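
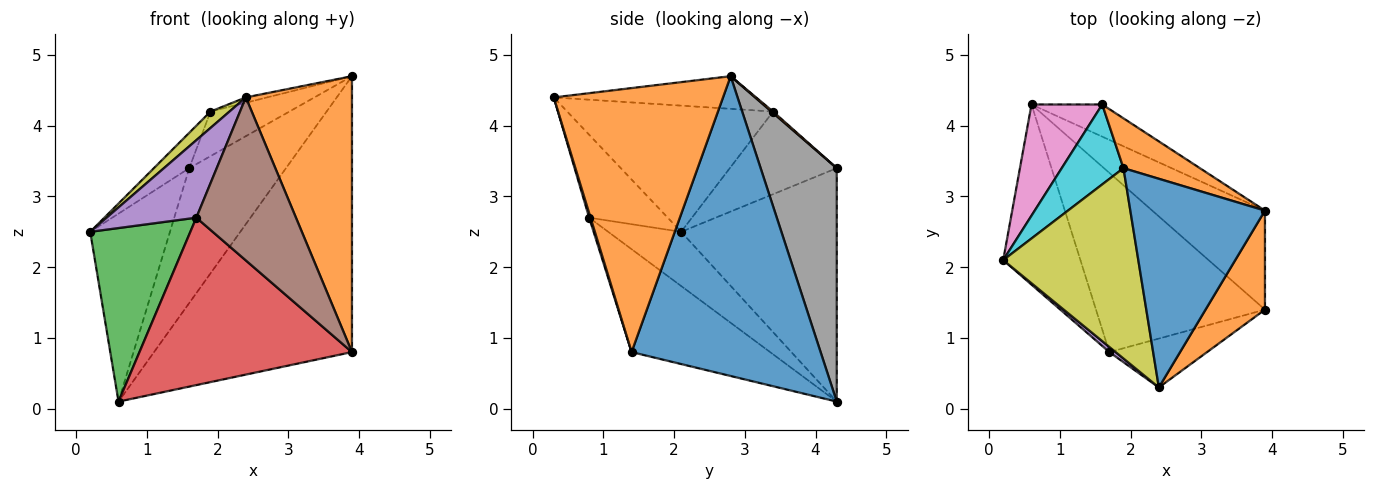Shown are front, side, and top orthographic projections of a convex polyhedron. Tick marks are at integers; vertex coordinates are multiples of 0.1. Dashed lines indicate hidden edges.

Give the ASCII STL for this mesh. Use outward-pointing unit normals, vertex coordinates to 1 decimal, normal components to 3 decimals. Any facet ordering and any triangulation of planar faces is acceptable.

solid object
 facet normal 0.668 0.700 -0.251
  outer loop
   vertex 3.9 2.8 4.7
   vertex 3.9 1.4 0.8
   vertex 0.6 4.3 0.1
  endloop
 endfacet
 facet normal 0.832 -0.522 0.187
  outer loop
   vertex 2.4 0.3 4.4
   vertex 3.9 1.4 0.8
   vertex 3.9 2.8 4.7
  endloop
 endfacet
 facet normal -0.451 -0.619 -0.643
  outer loop
   vertex 1.7 0.8 2.7
   vertex 0.2 2.1 2.5
   vertex 0.6 4.3 0.1
  endloop
 endfacet
 facet normal -0.406 -0.624 -0.668
  outer loop
   vertex 1.7 0.8 2.7
   vertex 0.6 4.3 0.1
   vertex 3.9 1.4 0.8
  endloop
 endfacet
 facet normal -0.658 -0.751 0.050
  outer loop
   vertex 1.7 0.8 2.7
   vertex 2.4 0.3 4.4
   vertex 0.2 2.1 2.5
  endloop
 endfacet
 facet normal 0.013 -0.958 -0.287
  outer loop
   vertex 1.7 0.8 2.7
   vertex 3.9 1.4 0.8
   vertex 2.4 0.3 4.4
  endloop
 endfacet
 facet normal -0.859 0.440 0.260
  outer loop
   vertex 1.6 4.3 3.4
   vertex 0.6 4.3 0.1
   vertex 0.2 2.1 2.5
  endloop
 endfacet
 facet normal 0.608 0.772 -0.184
  outer loop
   vertex 1.6 4.3 3.4
   vertex 3.9 2.8 4.7
   vertex 0.6 4.3 0.1
  endloop
 endfacet
 facet normal -0.681 -0.063 0.729
  outer loop
   vertex 1.9 3.4 4.2
   vertex 0.2 2.1 2.5
   vertex 2.4 0.3 4.4
  endloop
 endfacet
 facet normal -0.774 0.256 0.579
  outer loop
   vertex 1.9 3.4 4.2
   vertex 1.6 4.3 3.4
   vertex 0.2 2.1 2.5
  endloop
 endfacet
 facet normal -0.235 0.025 0.972
  outer loop
   vertex 1.9 3.4 4.2
   vertex 2.4 0.3 4.4
   vertex 3.9 2.8 4.7
  endloop
 endfacet
 facet normal 0.014 0.667 0.745
  outer loop
   vertex 1.9 3.4 4.2
   vertex 3.9 2.8 4.7
   vertex 1.6 4.3 3.4
  endloop
 endfacet
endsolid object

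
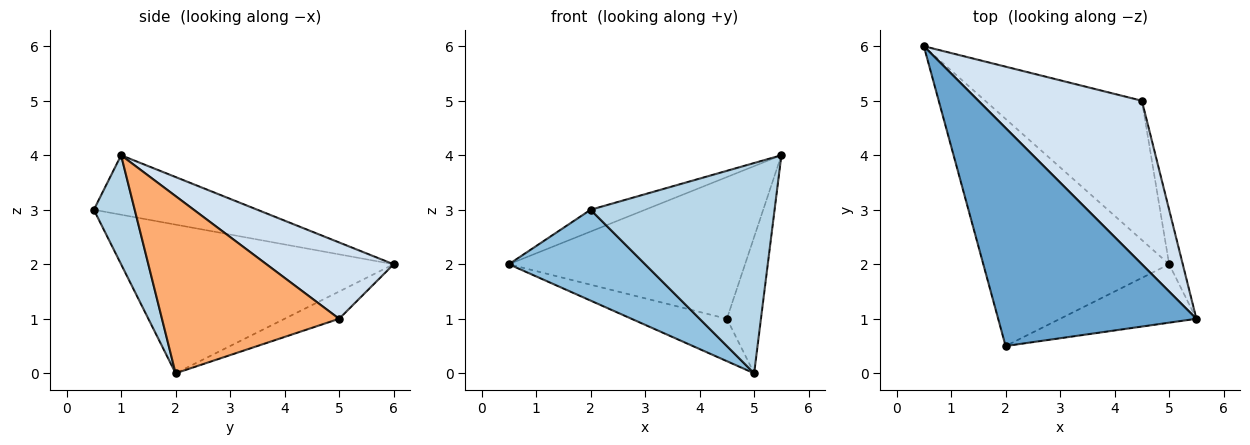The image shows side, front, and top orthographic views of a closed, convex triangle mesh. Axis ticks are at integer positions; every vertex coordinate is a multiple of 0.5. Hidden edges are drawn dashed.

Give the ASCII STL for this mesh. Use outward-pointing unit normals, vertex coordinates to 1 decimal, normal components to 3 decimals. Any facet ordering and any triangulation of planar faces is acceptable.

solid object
 facet normal -0.286 0.095 0.953
  outer loop
   vertex 2.0 0.5 3.0
   vertex 5.5 1.0 4.0
   vertex 0.5 6.0 2.0
  endloop
 endfacet
 facet normal -0.596 -0.298 -0.745
  outer loop
   vertex 5.0 2.0 0.0
   vertex 2.0 0.5 3.0
   vertex 0.5 6.0 2.0
  endloop
 endfacet
 facet normal 0.209 -0.942 -0.262
  outer loop
   vertex 5.0 2.0 0.0
   vertex 5.5 1.0 4.0
   vertex 2.0 0.5 3.0
  endloop
 endfacet
 facet normal 0.333 0.618 0.713
  outer loop
   vertex 4.5 5.0 1.0
   vertex 0.5 6.0 2.0
   vertex 5.5 1.0 4.0
  endloop
 endfacet
 facet normal -0.164 0.287 -0.944
  outer loop
   vertex 4.5 5.0 1.0
   vertex 5.0 2.0 0.0
   vertex 0.5 6.0 2.0
  endloop
 endfacet
 facet normal 0.979 0.188 -0.075
  outer loop
   vertex 4.5 5.0 1.0
   vertex 5.5 1.0 4.0
   vertex 5.0 2.0 0.0
  endloop
 endfacet
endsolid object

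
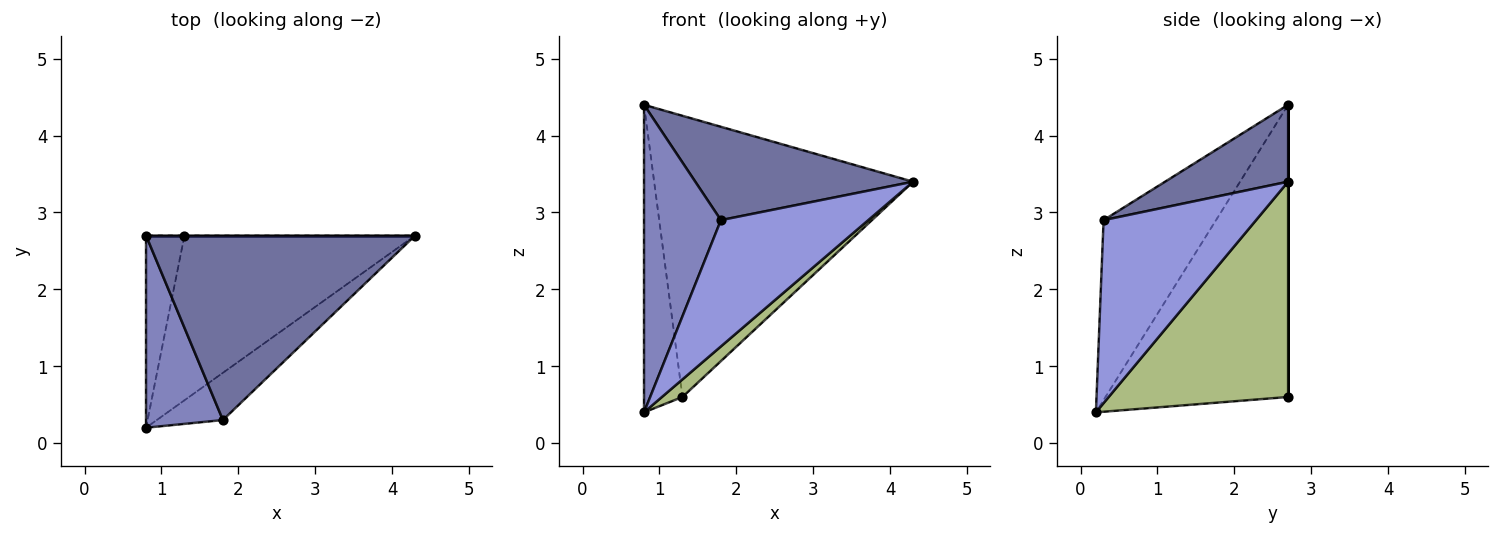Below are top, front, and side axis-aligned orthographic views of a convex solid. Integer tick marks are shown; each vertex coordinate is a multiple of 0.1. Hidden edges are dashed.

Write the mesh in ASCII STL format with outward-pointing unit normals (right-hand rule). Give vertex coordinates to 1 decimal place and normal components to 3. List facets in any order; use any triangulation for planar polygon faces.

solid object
 facet normal 0.247 -0.437 0.865
  outer loop
   vertex 1.8 0.3 2.9
   vertex 4.3 2.7 3.4
   vertex 0.8 2.7 4.4
  endloop
 endfacet
 facet normal -0.778 -0.532 0.333
  outer loop
   vertex 1.8 0.3 2.9
   vertex 0.8 2.7 4.4
   vertex 0.8 0.2 0.4
  endloop
 endfacet
 facet normal 0.696 -0.673 -0.251
  outer loop
   vertex 1.8 0.3 2.9
   vertex 0.8 0.2 0.4
   vertex 4.3 2.7 3.4
  endloop
 endfacet
 facet normal 0.000 1.000 0.000
  outer loop
   vertex 1.3 2.7 0.6
   vertex 0.8 2.7 4.4
   vertex 4.3 2.7 3.4
  endloop
 endfacet
 facet normal -0.971 0.204 -0.128
  outer loop
   vertex 1.3 2.7 0.6
   vertex 0.8 0.2 0.4
   vertex 0.8 2.7 4.4
  endloop
 endfacet
 facet normal 0.680 -0.078 -0.729
  outer loop
   vertex 1.3 2.7 0.6
   vertex 4.3 2.7 3.4
   vertex 0.8 0.2 0.4
  endloop
 endfacet
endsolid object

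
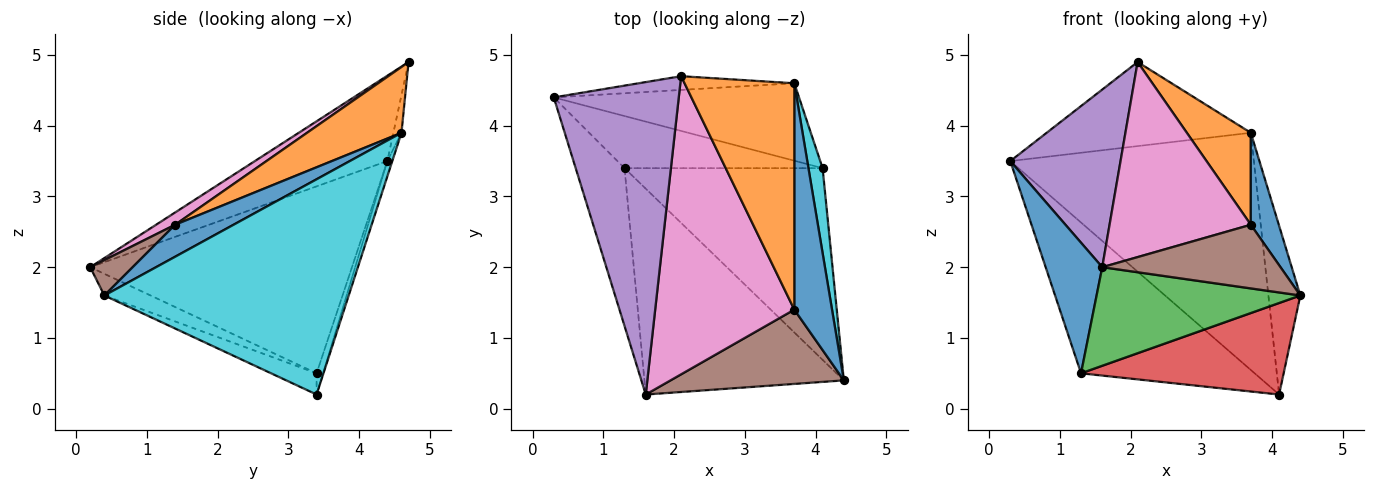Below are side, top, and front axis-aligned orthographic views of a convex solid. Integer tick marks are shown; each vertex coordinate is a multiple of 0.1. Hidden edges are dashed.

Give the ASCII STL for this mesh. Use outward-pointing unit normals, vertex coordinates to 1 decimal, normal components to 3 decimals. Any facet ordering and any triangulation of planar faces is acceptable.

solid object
 facet normal -0.947 -0.205 -0.247
  outer loop
   vertex 1.3 3.4 0.5
   vertex 1.6 0.2 2.0
   vertex 0.3 4.4 3.5
  endloop
 endfacet
 facet normal -0.035 0.945 -0.327
  outer loop
   vertex 1.3 3.4 0.5
   vertex 0.3 4.4 3.5
   vertex 4.1 3.4 0.2
  endloop
 endfacet
 facet normal -0.098 -0.430 -0.898
  outer loop
   vertex 1.3 3.4 0.5
   vertex 4.4 0.4 1.6
   vertex 1.6 0.2 2.0
  endloop
 endfacet
 facet normal -0.096 -0.429 -0.898
  outer loop
   vertex 1.3 3.4 0.5
   vertex 4.1 3.4 0.2
   vertex 4.4 0.4 1.6
  endloop
 endfacet
 facet normal -0.511 -0.425 0.747
  outer loop
   vertex 2.1 4.7 4.9
   vertex 0.3 4.4 3.5
   vertex 1.6 0.2 2.0
  endloop
 endfacet
 facet normal 0.153 -0.643 0.750
  outer loop
   vertex 3.7 1.4 2.6
   vertex 1.6 0.2 2.0
   vertex 4.4 0.4 1.6
  endloop
 endfacet
 facet normal 0.074 -0.546 0.835
  outer loop
   vertex 3.7 1.4 2.6
   vertex 2.1 4.7 4.9
   vertex 1.6 0.2 2.0
  endloop
 endfacet
 facet normal -0.019 0.950 -0.310
  outer loop
   vertex 3.7 4.6 3.9
   vertex 4.1 3.4 0.2
   vertex 0.3 4.4 3.5
  endloop
 endfacet
 facet normal -0.039 0.986 -0.161
  outer loop
   vertex 3.7 4.6 3.9
   vertex 0.3 4.4 3.5
   vertex 2.1 4.7 4.9
  endloop
 endfacet
 facet normal 0.989 0.129 0.065
  outer loop
   vertex 3.7 4.6 3.9
   vertex 4.4 0.4 1.6
   vertex 4.1 3.4 0.2
  endloop
 endfacet
 facet normal 0.618 -0.296 0.728
  outer loop
   vertex 3.7 4.6 3.9
   vertex 3.7 1.4 2.6
   vertex 4.4 0.4 1.6
  endloop
 endfacet
 facet normal 0.486 -0.329 0.810
  outer loop
   vertex 3.7 4.6 3.9
   vertex 2.1 4.7 4.9
   vertex 3.7 1.4 2.6
  endloop
 endfacet
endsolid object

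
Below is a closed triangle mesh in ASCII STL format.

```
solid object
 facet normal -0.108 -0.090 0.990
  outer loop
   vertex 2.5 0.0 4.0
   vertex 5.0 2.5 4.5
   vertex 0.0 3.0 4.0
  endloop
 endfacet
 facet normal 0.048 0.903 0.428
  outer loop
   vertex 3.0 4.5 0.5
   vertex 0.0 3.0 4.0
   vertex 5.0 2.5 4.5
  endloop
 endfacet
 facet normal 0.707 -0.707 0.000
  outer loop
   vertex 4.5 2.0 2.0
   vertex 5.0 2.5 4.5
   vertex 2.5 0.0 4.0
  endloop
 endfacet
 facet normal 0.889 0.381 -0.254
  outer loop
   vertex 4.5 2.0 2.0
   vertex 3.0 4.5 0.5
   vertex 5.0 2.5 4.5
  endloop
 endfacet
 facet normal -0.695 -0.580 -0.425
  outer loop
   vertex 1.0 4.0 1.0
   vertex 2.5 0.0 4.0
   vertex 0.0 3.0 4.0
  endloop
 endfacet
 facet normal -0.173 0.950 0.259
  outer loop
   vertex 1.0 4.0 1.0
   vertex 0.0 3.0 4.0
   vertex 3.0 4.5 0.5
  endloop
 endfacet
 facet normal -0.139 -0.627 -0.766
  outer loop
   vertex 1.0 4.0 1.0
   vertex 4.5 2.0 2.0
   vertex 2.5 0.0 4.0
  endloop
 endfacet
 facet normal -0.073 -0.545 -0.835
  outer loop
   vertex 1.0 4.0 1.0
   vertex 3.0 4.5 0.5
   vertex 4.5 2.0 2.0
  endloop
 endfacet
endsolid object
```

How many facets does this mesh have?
8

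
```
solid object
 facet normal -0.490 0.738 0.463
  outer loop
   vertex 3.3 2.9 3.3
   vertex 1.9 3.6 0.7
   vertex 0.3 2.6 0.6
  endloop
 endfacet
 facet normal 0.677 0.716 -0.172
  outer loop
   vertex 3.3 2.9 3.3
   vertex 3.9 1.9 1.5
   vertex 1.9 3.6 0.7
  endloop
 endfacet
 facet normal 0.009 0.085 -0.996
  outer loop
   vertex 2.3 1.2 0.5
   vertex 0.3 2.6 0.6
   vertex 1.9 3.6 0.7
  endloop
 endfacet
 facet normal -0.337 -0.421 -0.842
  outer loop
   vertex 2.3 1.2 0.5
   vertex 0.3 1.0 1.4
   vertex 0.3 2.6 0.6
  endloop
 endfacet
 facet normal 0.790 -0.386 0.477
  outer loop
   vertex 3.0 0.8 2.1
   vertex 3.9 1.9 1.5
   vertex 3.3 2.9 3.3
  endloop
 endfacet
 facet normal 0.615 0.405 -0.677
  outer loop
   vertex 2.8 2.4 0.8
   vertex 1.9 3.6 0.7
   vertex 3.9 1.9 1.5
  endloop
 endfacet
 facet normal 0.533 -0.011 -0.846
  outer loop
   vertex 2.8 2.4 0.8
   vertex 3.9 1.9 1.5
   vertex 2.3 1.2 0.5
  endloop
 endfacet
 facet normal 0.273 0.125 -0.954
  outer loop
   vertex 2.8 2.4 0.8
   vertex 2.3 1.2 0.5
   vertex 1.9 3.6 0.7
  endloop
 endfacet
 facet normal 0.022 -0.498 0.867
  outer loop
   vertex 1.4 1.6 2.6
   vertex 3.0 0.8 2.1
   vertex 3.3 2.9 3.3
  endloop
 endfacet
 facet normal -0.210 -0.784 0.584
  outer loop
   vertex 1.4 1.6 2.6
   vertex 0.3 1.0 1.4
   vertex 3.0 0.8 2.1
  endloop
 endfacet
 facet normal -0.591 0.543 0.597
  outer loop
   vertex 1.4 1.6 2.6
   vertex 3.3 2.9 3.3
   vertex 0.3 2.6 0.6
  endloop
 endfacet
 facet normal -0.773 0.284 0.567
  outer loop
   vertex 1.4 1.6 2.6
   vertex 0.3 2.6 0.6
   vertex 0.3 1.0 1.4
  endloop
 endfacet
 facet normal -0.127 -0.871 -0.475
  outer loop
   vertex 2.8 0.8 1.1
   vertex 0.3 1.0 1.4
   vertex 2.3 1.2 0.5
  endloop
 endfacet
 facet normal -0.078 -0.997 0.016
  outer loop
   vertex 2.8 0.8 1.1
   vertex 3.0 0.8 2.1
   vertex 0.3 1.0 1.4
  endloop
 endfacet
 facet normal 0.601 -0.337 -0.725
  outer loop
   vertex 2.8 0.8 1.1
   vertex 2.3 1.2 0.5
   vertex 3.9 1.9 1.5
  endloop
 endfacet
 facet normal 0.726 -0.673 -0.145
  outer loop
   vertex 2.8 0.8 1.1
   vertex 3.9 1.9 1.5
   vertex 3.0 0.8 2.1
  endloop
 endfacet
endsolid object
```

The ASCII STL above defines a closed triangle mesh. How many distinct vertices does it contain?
10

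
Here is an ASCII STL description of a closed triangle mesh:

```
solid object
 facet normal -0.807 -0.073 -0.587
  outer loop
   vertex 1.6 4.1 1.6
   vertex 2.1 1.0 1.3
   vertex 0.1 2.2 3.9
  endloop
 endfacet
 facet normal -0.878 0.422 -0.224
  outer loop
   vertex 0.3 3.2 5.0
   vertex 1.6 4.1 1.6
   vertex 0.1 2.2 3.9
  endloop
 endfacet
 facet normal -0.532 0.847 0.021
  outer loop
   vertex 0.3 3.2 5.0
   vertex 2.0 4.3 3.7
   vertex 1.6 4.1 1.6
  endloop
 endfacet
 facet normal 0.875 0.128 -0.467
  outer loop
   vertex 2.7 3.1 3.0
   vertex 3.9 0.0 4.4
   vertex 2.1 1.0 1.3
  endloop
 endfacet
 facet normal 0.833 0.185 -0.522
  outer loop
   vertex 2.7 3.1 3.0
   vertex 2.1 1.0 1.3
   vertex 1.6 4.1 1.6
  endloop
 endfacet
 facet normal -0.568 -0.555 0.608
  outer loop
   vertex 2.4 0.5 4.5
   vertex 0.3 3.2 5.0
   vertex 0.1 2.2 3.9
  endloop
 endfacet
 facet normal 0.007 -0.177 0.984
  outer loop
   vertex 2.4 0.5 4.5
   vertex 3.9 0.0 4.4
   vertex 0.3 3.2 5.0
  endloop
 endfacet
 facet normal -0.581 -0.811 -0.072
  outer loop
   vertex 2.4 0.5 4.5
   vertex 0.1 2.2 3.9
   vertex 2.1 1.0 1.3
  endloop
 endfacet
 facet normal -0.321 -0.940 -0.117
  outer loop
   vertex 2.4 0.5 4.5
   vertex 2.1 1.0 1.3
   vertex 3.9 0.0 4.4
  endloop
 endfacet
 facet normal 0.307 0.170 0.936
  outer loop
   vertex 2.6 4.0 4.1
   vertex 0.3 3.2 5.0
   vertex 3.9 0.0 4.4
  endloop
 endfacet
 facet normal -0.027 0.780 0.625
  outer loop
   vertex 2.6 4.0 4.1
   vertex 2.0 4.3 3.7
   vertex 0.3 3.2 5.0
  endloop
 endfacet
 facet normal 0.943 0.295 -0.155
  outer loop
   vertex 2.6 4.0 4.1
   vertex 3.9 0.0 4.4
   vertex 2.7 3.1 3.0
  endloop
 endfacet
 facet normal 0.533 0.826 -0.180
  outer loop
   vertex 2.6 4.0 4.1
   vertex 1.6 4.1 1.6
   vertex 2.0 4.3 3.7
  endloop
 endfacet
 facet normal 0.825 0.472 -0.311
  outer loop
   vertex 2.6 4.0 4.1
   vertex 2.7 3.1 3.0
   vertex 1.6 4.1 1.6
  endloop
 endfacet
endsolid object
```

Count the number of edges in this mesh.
21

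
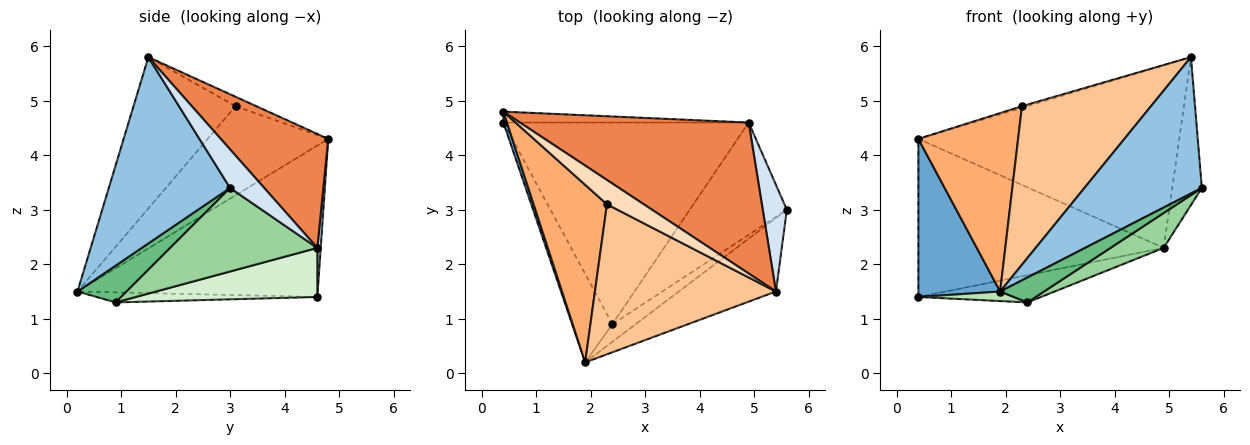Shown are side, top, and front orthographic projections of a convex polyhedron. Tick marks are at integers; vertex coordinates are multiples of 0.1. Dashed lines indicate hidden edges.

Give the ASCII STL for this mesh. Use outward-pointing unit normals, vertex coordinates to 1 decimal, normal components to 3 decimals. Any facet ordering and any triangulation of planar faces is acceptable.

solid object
 facet normal -0.946 -0.322 0.022
  outer loop
   vertex 0.4 4.8 4.3
   vertex 0.4 4.6 1.4
   vertex 1.9 0.2 1.5
  endloop
 endfacet
 facet normal 0.673 -0.651 -0.351
  outer loop
   vertex 5.4 1.5 5.8
   vertex 1.9 0.2 1.5
   vertex 5.6 3.0 3.4
  endloop
 endfacet
 facet normal 0.014 0.998 -0.069
  outer loop
   vertex 4.9 4.6 2.3
   vertex 0.4 4.6 1.4
   vertex 0.4 4.8 4.3
  endloop
 endfacet
 facet normal 0.683 0.593 0.427
  outer loop
   vertex 4.9 4.6 2.3
   vertex 5.4 1.5 5.8
   vertex 5.6 3.0 3.4
  endloop
 endfacet
 facet normal 0.303 0.735 0.607
  outer loop
   vertex 4.9 4.6 2.3
   vertex 0.4 4.8 4.3
   vertex 5.4 1.5 5.8
  endloop
 endfacet
 facet normal -0.651 -0.538 0.536
  outer loop
   vertex 2.3 3.1 4.9
   vertex 0.4 4.8 4.3
   vertex 1.9 0.2 1.5
  endloop
 endfacet
 facet normal -0.498 -0.630 0.596
  outer loop
   vertex 2.3 3.1 4.9
   vertex 1.9 0.2 1.5
   vertex 5.4 1.5 5.8
  endloop
 endfacet
 facet normal -0.247 0.065 0.967
  outer loop
   vertex 2.3 3.1 4.9
   vertex 5.4 1.5 5.8
   vertex 0.4 4.8 4.3
  endloop
 endfacet
 facet normal 0.675 -0.603 -0.425
  outer loop
   vertex 2.4 0.9 1.3
   vertex 5.6 3.0 3.4
   vertex 1.9 0.2 1.5
  endloop
 endfacet
 facet normal 0.635 -0.230 -0.738
  outer loop
   vertex 2.4 0.9 1.3
   vertex 4.9 4.6 2.3
   vertex 5.6 3.0 3.4
  endloop
 endfacet
 facet normal -0.241 -0.104 -0.965
  outer loop
   vertex 2.4 0.9 1.3
   vertex 1.9 0.2 1.5
   vertex 0.4 4.6 1.4
  endloop
 endfacet
 facet normal 0.194 0.131 -0.972
  outer loop
   vertex 2.4 0.9 1.3
   vertex 0.4 4.6 1.4
   vertex 4.9 4.6 2.3
  endloop
 endfacet
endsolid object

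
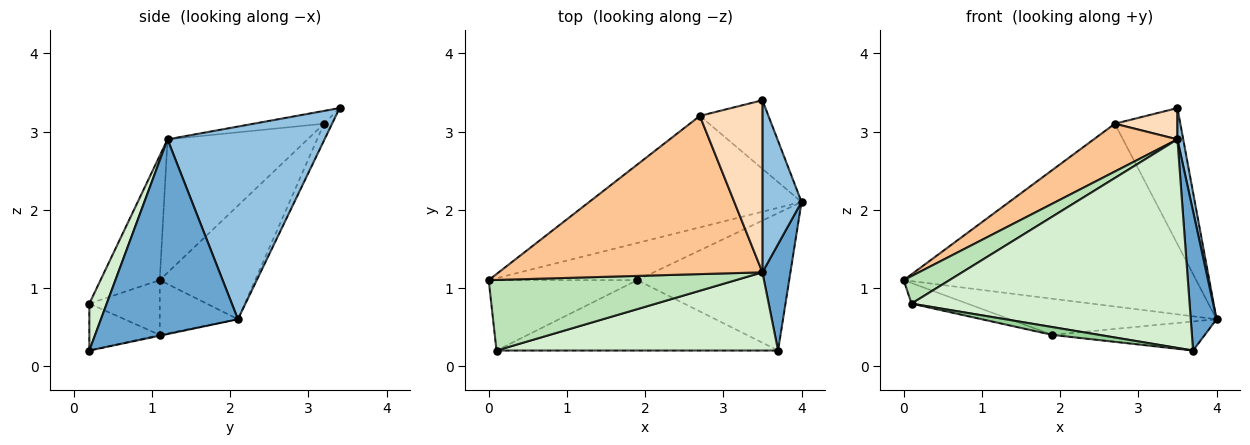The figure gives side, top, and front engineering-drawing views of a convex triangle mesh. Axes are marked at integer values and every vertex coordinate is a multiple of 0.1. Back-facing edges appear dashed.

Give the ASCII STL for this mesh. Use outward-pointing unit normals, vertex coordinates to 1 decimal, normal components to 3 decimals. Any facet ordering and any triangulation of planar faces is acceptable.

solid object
 facet normal 0.973 -0.183 0.140
  outer loop
   vertex 3.5 1.2 2.9
   vertex 3.7 0.2 0.2
   vertex 4.0 2.1 0.6
  endloop
 endfacet
 facet normal 0.979 -0.036 0.199
  outer loop
   vertex 3.5 1.2 2.9
   vertex 4.0 2.1 0.6
   vertex 3.5 3.4 3.3
  endloop
 endfacet
 facet normal -0.255 0.675 -0.693
  outer loop
   vertex 1.9 1.1 0.4
   vertex 0.0 1.1 1.1
   vertex 4.0 2.1 0.6
  endloop
 endfacet
 facet normal -0.005 0.207 -0.978
  outer loop
   vertex 1.9 1.1 0.4
   vertex 4.0 2.1 0.6
   vertex 3.7 0.2 0.2
  endloop
 endfacet
 facet normal -0.268 0.823 -0.501
  outer loop
   vertex 2.7 3.2 3.1
   vertex 4.0 2.1 0.6
   vertex 0.0 1.1 1.1
  endloop
 endfacet
 facet normal -0.110 0.887 -0.448
  outer loop
   vertex 2.7 3.2 3.1
   vertex 3.5 3.4 3.3
   vertex 4.0 2.1 0.6
  endloop
 endfacet
 facet normal -0.436 -0.260 0.862
  outer loop
   vertex 2.7 3.2 3.1
   vertex 0.0 1.1 1.1
   vertex 3.5 1.2 2.9
  endloop
 endfacet
 facet normal -0.197 -0.175 0.965
  outer loop
   vertex 2.7 3.2 3.1
   vertex 3.5 1.2 2.9
   vertex 3.5 3.4 3.3
  endloop
 endfacet
 facet normal -0.333 0.265 -0.905
  outer loop
   vertex 0.1 0.2 0.8
   vertex 0.0 1.1 1.1
   vertex 1.9 1.1 0.4
  endloop
 endfacet
 facet normal -0.163 -0.109 -0.981
  outer loop
   vertex 0.1 0.2 0.8
   vertex 1.9 1.1 0.4
   vertex 3.7 0.2 0.2
  endloop
 endfacet
 facet normal -0.425 -0.328 0.844
  outer loop
   vertex 0.1 0.2 0.8
   vertex 3.5 1.2 2.9
   vertex 0.0 1.1 1.1
  endloop
 endfacet
 facet normal 0.058 -0.935 0.351
  outer loop
   vertex 0.1 0.2 0.8
   vertex 3.7 0.2 0.2
   vertex 3.5 1.2 2.9
  endloop
 endfacet
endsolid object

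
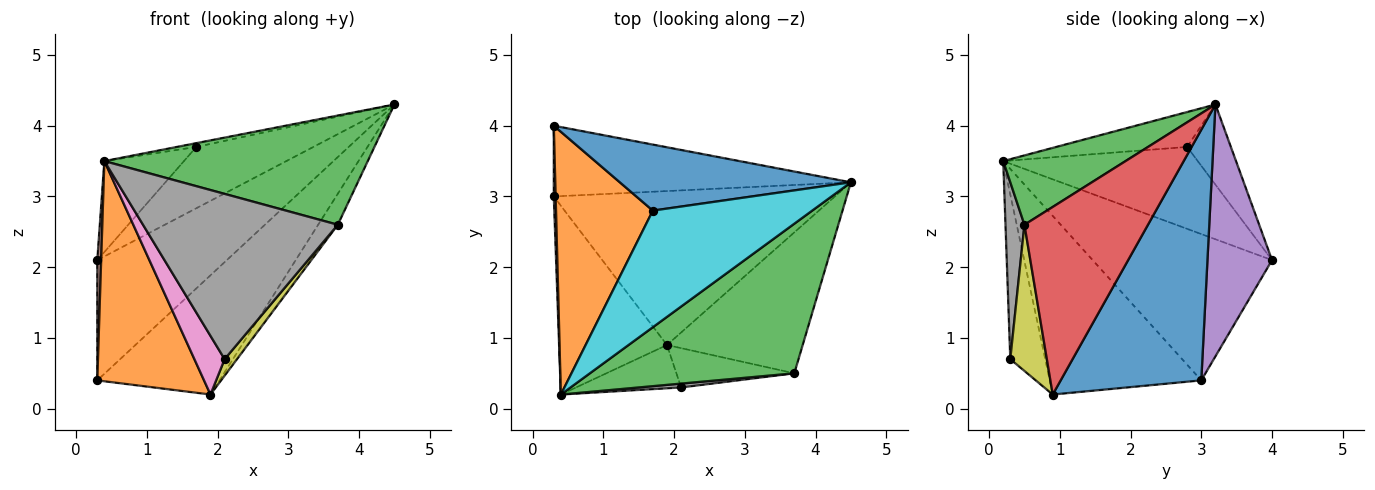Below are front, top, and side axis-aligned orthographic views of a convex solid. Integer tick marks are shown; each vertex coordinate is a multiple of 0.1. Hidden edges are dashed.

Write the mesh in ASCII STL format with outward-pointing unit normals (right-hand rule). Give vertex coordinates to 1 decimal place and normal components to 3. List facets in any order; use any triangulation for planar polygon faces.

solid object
 facet normal 0.576 0.501 -0.646
  outer loop
   vertex 1.9 0.9 0.2
   vertex 0.3 3.0 0.4
   vertex 4.5 3.2 4.3
  endloop
 endfacet
 facet normal -0.733 -0.516 -0.443
  outer loop
   vertex 1.9 0.9 0.2
   vertex 0.4 0.2 3.5
   vertex 0.3 3.0 0.4
  endloop
 endfacet
 facet normal 0.264 -0.569 0.779
  outer loop
   vertex 3.7 0.5 2.6
   vertex 4.5 3.2 4.3
   vertex 0.4 0.2 3.5
  endloop
 endfacet
 facet normal 0.804 0.128 -0.581
  outer loop
   vertex 3.7 0.5 2.6
   vertex 1.9 0.9 0.2
   vertex 4.5 3.2 4.3
  endloop
 endfacet
 facet normal 0.395 0.792 -0.466
  outer loop
   vertex 0.3 4.0 2.1
   vertex 4.5 3.2 4.3
   vertex 0.3 3.0 0.4
  endloop
 endfacet
 facet normal -1.000 -0.022 0.013
  outer loop
   vertex 0.3 4.0 2.1
   vertex 0.3 3.0 0.4
   vertex 0.4 0.2 3.5
  endloop
 endfacet
 facet normal -0.681 -0.589 -0.435
  outer loop
   vertex 2.1 0.3 0.7
   vertex 0.4 0.2 3.5
   vertex 1.9 0.9 0.2
  endloop
 endfacet
 facet normal 0.097 -0.995 0.023
  outer loop
   vertex 2.1 0.3 0.7
   vertex 3.7 0.5 2.6
   vertex 0.4 0.2 3.5
  endloop
 endfacet
 facet normal 0.753 -0.255 -0.607
  outer loop
   vertex 2.1 0.3 0.7
   vertex 1.9 0.9 0.2
   vertex 3.7 0.5 2.6
  endloop
 endfacet
 facet normal -0.214 0.032 0.976
  outer loop
   vertex 1.7 2.8 3.7
   vertex 0.4 0.2 3.5
   vertex 4.5 3.2 4.3
  endloop
 endfacet
 facet normal -0.246 0.659 0.710
  outer loop
   vertex 1.7 2.8 3.7
   vertex 4.5 3.2 4.3
   vertex 0.3 4.0 2.1
  endloop
 endfacet
 facet normal -0.625 0.255 0.738
  outer loop
   vertex 1.7 2.8 3.7
   vertex 0.3 4.0 2.1
   vertex 0.4 0.2 3.5
  endloop
 endfacet
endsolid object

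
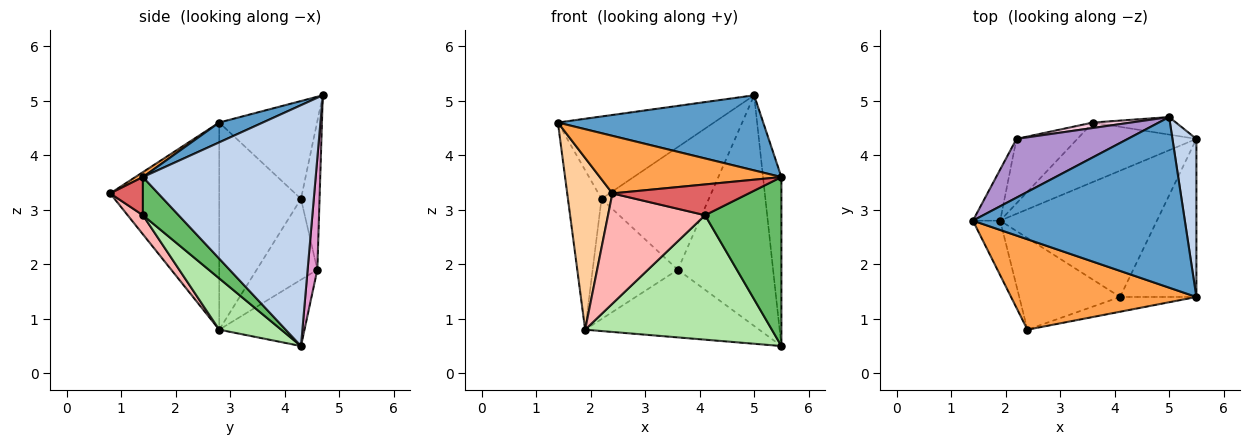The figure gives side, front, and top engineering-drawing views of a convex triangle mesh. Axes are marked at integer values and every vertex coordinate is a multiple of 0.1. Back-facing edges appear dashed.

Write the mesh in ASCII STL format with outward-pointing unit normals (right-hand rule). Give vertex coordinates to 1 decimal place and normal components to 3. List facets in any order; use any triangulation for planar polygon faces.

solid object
 facet normal 0.085 -0.402 0.912
  outer loop
   vertex 5.0 4.7 5.1
   vertex 1.4 2.8 4.6
   vertex 5.5 1.4 3.6
  endloop
 endfacet
 facet normal 0.990 0.105 0.098
  outer loop
   vertex 5.5 4.3 0.5
   vertex 5.0 4.7 5.1
   vertex 5.5 1.4 3.6
  endloop
 endfacet
 facet normal 0.022 -0.537 0.843
  outer loop
   vertex 2.4 0.8 3.3
   vertex 5.5 1.4 3.6
   vertex 1.4 2.8 4.6
  endloop
 endfacet
 facet normal -0.917 -0.380 -0.121
  outer loop
   vertex 2.4 0.8 3.3
   vertex 1.4 2.8 4.6
   vertex 1.9 2.8 0.8
  endloop
 endfacet
 facet normal 0.323 -0.691 -0.646
  outer loop
   vertex 4.1 1.4 2.9
   vertex 5.5 4.3 0.5
   vertex 5.5 1.4 3.6
  endloop
 endfacet
 facet normal 0.227 -0.684 -0.694
  outer loop
   vertex 4.1 1.4 2.9
   vertex 1.9 2.8 0.8
   vertex 5.5 4.3 0.5
  endloop
 endfacet
 facet normal 0.211 -0.881 -0.423
  outer loop
   vertex 4.1 1.4 2.9
   vertex 5.5 1.4 3.6
   vertex 2.4 0.8 3.3
  endloop
 endfacet
 facet normal 0.120 -0.763 -0.635
  outer loop
   vertex 4.1 1.4 2.9
   vertex 2.4 0.8 3.3
   vertex 1.9 2.8 0.8
  endloop
 endfacet
 facet normal -0.455 0.725 0.517
  outer loop
   vertex 2.2 4.3 3.2
   vertex 1.4 2.8 4.6
   vertex 5.0 4.7 5.1
  endloop
 endfacet
 facet normal -0.918 0.377 -0.121
  outer loop
   vertex 2.2 4.3 3.2
   vertex 1.9 2.8 0.8
   vertex 1.4 2.8 4.6
  endloop
 endfacet
 facet normal -0.345 0.705 -0.620
  outer loop
   vertex 3.6 4.6 1.9
   vertex 5.5 4.3 0.5
   vertex 1.9 2.8 0.8
  endloop
 endfacet
 facet normal -0.532 0.747 -0.400
  outer loop
   vertex 3.6 4.6 1.9
   vertex 1.9 2.8 0.8
   vertex 2.2 4.3 3.2
  endloop
 endfacet
 facet normal 0.101 0.992 -0.075
  outer loop
   vertex 3.6 4.6 1.9
   vertex 5.0 4.7 5.1
   vertex 5.5 4.3 0.5
  endloop
 endfacet
 facet normal -0.170 0.984 0.044
  outer loop
   vertex 3.6 4.6 1.9
   vertex 2.2 4.3 3.2
   vertex 5.0 4.7 5.1
  endloop
 endfacet
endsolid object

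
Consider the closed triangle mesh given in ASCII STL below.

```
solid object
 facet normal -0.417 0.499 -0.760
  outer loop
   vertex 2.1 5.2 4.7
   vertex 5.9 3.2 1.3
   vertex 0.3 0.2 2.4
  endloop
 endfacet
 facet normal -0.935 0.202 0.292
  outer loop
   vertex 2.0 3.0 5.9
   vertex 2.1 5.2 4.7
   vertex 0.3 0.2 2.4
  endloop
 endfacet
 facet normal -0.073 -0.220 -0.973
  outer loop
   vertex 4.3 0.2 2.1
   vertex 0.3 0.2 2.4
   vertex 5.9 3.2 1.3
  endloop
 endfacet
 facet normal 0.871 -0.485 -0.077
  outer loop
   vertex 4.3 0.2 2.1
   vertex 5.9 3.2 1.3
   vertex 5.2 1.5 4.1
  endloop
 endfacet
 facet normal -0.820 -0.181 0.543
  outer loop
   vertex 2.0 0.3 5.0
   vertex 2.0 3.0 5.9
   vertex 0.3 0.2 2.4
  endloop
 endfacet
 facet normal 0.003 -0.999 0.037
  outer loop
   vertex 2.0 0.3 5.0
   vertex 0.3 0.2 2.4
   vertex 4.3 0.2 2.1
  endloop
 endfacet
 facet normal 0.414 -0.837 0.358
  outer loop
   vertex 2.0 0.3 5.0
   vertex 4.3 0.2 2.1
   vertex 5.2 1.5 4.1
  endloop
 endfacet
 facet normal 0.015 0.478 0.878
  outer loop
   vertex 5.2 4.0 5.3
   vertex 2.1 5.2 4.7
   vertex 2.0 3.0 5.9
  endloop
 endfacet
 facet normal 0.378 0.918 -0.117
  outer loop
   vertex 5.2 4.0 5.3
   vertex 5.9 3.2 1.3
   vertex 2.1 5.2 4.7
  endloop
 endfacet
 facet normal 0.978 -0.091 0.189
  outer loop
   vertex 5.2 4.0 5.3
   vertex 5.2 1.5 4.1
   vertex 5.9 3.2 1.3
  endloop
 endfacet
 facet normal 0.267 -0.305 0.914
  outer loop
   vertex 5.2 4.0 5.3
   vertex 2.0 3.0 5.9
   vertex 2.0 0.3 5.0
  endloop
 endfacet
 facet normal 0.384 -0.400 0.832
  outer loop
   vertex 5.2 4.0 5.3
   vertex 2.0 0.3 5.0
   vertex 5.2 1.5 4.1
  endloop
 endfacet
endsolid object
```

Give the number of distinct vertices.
8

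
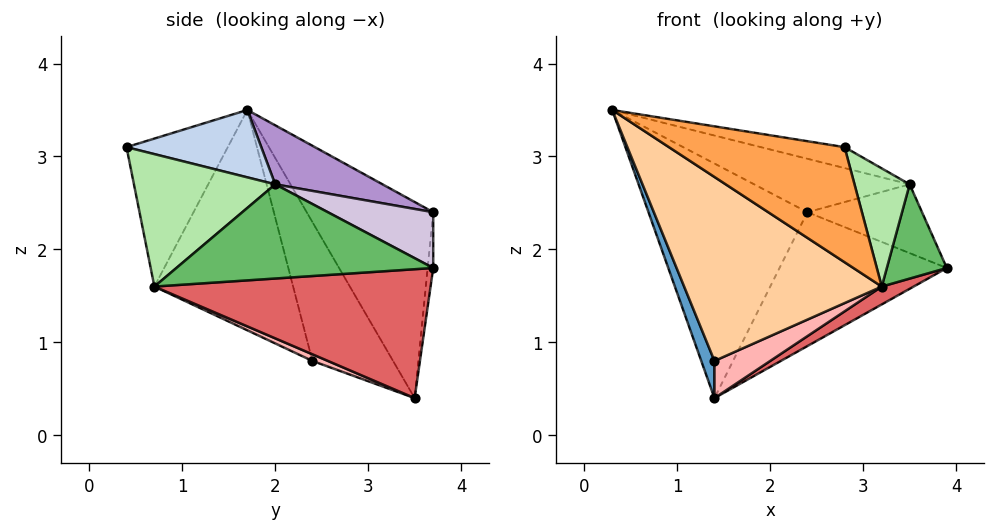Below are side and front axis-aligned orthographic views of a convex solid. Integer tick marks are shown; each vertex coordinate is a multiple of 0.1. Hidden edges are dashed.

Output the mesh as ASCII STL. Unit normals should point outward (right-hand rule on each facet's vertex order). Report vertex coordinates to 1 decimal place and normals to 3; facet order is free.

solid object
 facet normal -0.902 -0.148 -0.406
  outer loop
   vertex 1.4 2.4 0.8
   vertex 0.3 1.7 3.5
   vertex 1.4 3.5 0.4
  endloop
 endfacet
 facet normal 0.228 0.141 0.963
  outer loop
   vertex 3.5 2.0 2.7
   vertex 0.3 1.7 3.5
   vertex 2.8 0.4 3.1
  endloop
 endfacet
 facet normal -0.478 -0.828 -0.293
  outer loop
   vertex 3.2 0.7 1.6
   vertex 2.8 0.4 3.1
   vertex 0.3 1.7 3.5
  endloop
 endfacet
 facet normal -0.525 -0.747 -0.408
  outer loop
   vertex 3.2 0.7 1.6
   vertex 0.3 1.7 3.5
   vertex 1.4 2.4 0.8
  endloop
 endfacet
 facet normal 0.974 -0.227 0.003
  outer loop
   vertex 3.2 0.7 1.6
   vertex 3.9 3.7 1.8
   vertex 3.5 2.0 2.7
  endloop
 endfacet
 facet normal 0.917 -0.358 0.173
  outer loop
   vertex 3.2 0.7 1.6
   vertex 3.5 2.0 2.7
   vertex 2.8 0.4 3.1
  endloop
 endfacet
 facet normal 0.491 -0.057 -0.869
  outer loop
   vertex 3.2 0.7 1.6
   vertex 1.4 3.5 0.4
   vertex 3.9 3.7 1.8
  endloop
 endfacet
 facet normal 0.095 -0.340 -0.936
  outer loop
   vertex 3.2 0.7 1.6
   vertex 1.4 2.4 0.8
   vertex 1.4 3.5 0.4
  endloop
 endfacet
 facet normal 0.205 0.297 0.932
  outer loop
   vertex 2.4 3.7 2.4
   vertex 0.3 1.7 3.5
   vertex 3.5 2.0 2.7
  endloop
 endfacet
 facet normal 0.344 0.375 0.861
  outer loop
   vertex 2.4 3.7 2.4
   vertex 3.5 2.0 2.7
   vertex 3.9 3.7 1.8
  endloop
 endfacet
 facet normal -0.607 0.762 0.227
  outer loop
   vertex 2.4 3.7 2.4
   vertex 1.4 3.5 0.4
   vertex 0.3 1.7 3.5
  endloop
 endfacet
 facet normal -0.033 0.996 -0.083
  outer loop
   vertex 2.4 3.7 2.4
   vertex 3.9 3.7 1.8
   vertex 1.4 3.5 0.4
  endloop
 endfacet
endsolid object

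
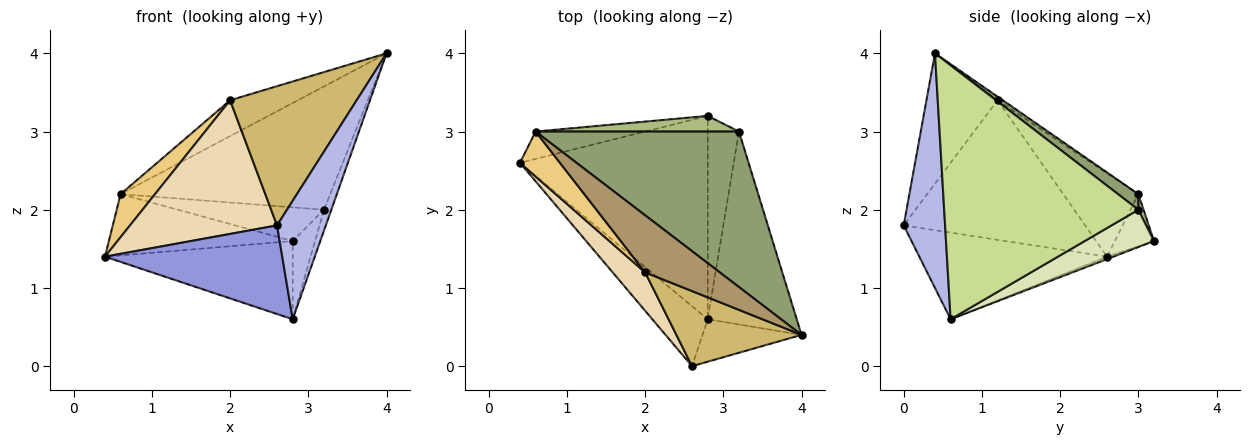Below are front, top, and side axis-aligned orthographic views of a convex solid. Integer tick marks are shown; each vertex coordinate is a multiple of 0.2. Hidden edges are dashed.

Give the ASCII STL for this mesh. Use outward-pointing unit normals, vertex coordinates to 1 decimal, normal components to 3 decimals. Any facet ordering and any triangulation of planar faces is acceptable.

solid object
 facet normal -0.012 0.359 -0.933
  outer loop
   vertex 2.8 0.6 0.6
   vertex 0.4 2.6 1.4
   vertex 2.8 3.2 1.6
  endloop
 endfacet
 facet normal -0.191 0.896 -0.400
  outer loop
   vertex 0.6 3.0 2.2
   vertex 2.8 3.2 1.6
   vertex 0.4 2.6 1.4
  endloop
 endfacet
 facet normal -0.659 -0.623 -0.421
  outer loop
   vertex 2.6 0.0 1.8
   vertex 0.4 2.6 1.4
   vertex 2.8 0.6 0.6
  endloop
 endfacet
 facet normal 0.624 -0.735 -0.264
  outer loop
   vertex 2.6 0.0 1.8
   vertex 2.8 0.6 0.6
   vertex 4.0 0.4 4.0
  endloop
 endfacet
 facet normal 0.060 0.620 0.782
  outer loop
   vertex 3.2 3.0 2.0
   vertex 0.6 3.0 2.2
   vertex 4.0 0.4 4.0
  endloop
 endfacet
 facet normal 0.032 0.907 0.421
  outer loop
   vertex 3.2 3.0 2.0
   vertex 2.8 3.2 1.6
   vertex 0.6 3.0 2.2
  endloop
 endfacet
 facet normal 0.943 0.036 -0.331
  outer loop
   vertex 3.2 3.0 2.0
   vertex 4.0 0.4 4.0
   vertex 2.8 0.6 0.6
  endloop
 endfacet
 facet normal 0.744 0.240 -0.624
  outer loop
   vertex 3.2 3.0 2.0
   vertex 2.8 0.6 0.6
   vertex 2.8 3.2 1.6
  endloop
 endfacet
 facet normal -0.041 0.532 0.846
  outer loop
   vertex 2.0 1.2 3.4
   vertex 4.0 0.4 4.0
   vertex 0.6 3.0 2.2
  endloop
 endfacet
 facet normal -0.443 -0.789 0.426
  outer loop
   vertex 2.0 1.2 3.4
   vertex 2.6 0.0 1.8
   vertex 4.0 0.4 4.0
  endloop
 endfacet
 facet normal -0.833 -0.382 0.399
  outer loop
   vertex 2.0 1.2 3.4
   vertex 0.6 3.0 2.2
   vertex 0.4 2.6 1.4
  endloop
 endfacet
 facet normal -0.765 -0.620 0.178
  outer loop
   vertex 2.0 1.2 3.4
   vertex 0.4 2.6 1.4
   vertex 2.6 0.0 1.8
  endloop
 endfacet
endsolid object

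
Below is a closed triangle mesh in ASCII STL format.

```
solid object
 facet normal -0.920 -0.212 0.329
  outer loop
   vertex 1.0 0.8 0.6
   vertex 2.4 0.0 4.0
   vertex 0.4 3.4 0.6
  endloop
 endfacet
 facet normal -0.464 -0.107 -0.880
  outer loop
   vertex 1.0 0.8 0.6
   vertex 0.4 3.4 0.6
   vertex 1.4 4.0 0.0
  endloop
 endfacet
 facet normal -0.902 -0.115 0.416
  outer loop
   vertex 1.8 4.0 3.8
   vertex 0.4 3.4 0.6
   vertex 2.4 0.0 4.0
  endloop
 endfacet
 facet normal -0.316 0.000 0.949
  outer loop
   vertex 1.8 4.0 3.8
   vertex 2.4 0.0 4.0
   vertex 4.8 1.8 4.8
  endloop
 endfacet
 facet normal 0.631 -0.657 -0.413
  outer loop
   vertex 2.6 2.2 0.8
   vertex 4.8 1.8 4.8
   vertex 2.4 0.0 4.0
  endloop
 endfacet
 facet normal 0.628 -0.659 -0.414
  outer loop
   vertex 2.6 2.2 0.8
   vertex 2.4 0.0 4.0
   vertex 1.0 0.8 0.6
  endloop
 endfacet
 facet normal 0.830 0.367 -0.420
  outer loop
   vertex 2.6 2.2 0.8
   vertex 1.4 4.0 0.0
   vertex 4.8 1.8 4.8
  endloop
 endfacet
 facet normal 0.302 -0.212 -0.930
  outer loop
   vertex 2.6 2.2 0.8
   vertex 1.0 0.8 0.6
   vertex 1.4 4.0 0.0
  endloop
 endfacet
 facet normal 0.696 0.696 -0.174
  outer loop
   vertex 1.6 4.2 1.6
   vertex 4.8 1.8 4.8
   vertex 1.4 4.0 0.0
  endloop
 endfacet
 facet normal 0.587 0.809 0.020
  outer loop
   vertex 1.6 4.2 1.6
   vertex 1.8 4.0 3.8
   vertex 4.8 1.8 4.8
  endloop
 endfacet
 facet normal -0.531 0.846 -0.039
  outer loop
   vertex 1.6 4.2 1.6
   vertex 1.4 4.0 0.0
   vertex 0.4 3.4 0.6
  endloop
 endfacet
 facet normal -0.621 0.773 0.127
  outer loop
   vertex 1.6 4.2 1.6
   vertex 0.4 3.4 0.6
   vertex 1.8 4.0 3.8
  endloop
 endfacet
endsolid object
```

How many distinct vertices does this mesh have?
8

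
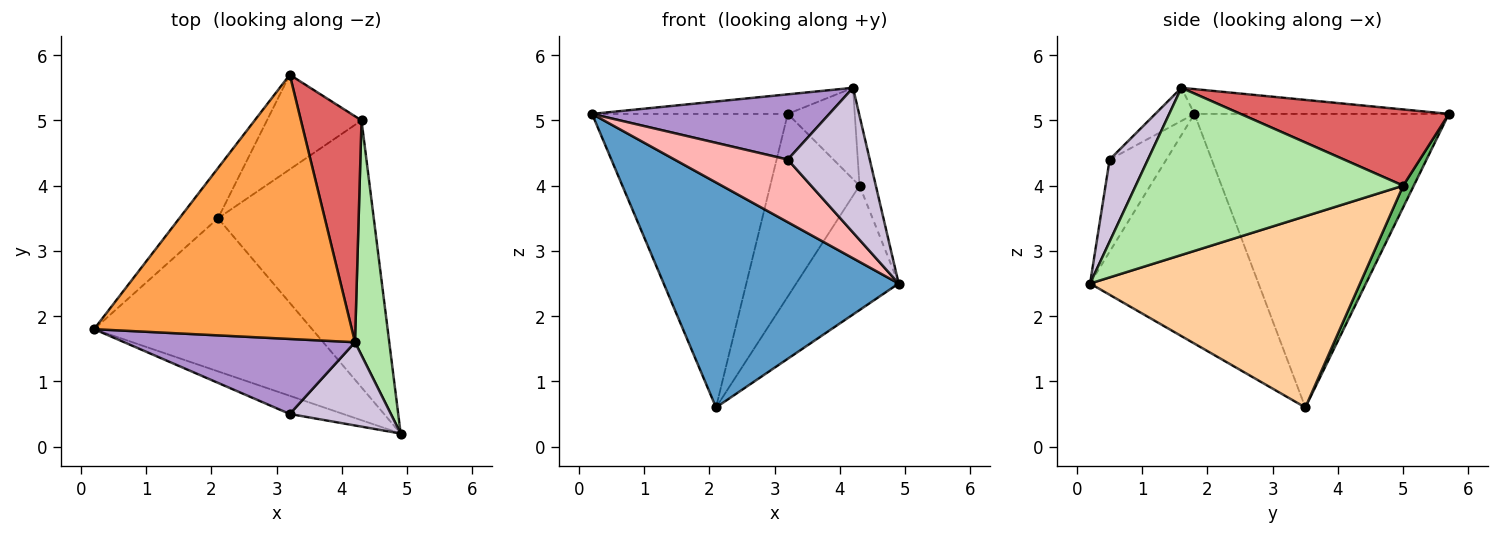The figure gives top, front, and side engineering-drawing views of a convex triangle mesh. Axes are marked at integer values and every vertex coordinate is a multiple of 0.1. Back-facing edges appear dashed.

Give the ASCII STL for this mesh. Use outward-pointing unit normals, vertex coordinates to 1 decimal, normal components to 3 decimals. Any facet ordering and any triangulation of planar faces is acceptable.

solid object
 facet normal -0.510 -0.711 -0.484
  outer loop
   vertex 2.1 3.5 0.6
   vertex 4.9 0.2 2.5
   vertex 0.2 1.8 5.1
  endloop
 endfacet
 facet normal -0.788 0.606 -0.104
  outer loop
   vertex 2.1 3.5 0.6
   vertex 0.2 1.8 5.1
   vertex 3.2 5.7 5.1
  endloop
 endfacet
 facet normal -0.096 0.074 0.993
  outer loop
   vertex 4.2 1.6 5.5
   vertex 3.2 5.7 5.1
   vertex 0.2 1.8 5.1
  endloop
 endfacet
 facet normal 0.744 0.282 -0.606
  outer loop
   vertex 4.3 5.0 4.0
   vertex 4.9 0.2 2.5
   vertex 2.1 3.5 0.6
  endloop
 endfacet
 facet normal 0.105 0.883 -0.457
  outer loop
   vertex 4.3 5.0 4.0
   vertex 2.1 3.5 0.6
   vertex 3.2 5.7 5.1
  endloop
 endfacet
 facet normal 0.978 0.060 0.200
  outer loop
   vertex 4.3 5.0 4.0
   vertex 4.2 1.6 5.5
   vertex 4.9 0.2 2.5
  endloop
 endfacet
 facet normal 0.759 0.244 0.604
  outer loop
   vertex 4.3 5.0 4.0
   vertex 3.2 5.7 5.1
   vertex 4.2 1.6 5.5
  endloop
 endfacet
 facet normal -0.434 -0.865 -0.251
  outer loop
   vertex 3.2 0.5 4.4
   vertex 0.2 1.8 5.1
   vertex 4.9 0.2 2.5
  endloop
 endfacet
 facet normal -0.108 -0.652 0.750
  outer loop
   vertex 3.2 0.5 4.4
   vertex 4.2 1.6 5.5
   vertex 0.2 1.8 5.1
  endloop
 endfacet
 facet normal 0.375 -0.803 0.462
  outer loop
   vertex 3.2 0.5 4.4
   vertex 4.9 0.2 2.5
   vertex 4.2 1.6 5.5
  endloop
 endfacet
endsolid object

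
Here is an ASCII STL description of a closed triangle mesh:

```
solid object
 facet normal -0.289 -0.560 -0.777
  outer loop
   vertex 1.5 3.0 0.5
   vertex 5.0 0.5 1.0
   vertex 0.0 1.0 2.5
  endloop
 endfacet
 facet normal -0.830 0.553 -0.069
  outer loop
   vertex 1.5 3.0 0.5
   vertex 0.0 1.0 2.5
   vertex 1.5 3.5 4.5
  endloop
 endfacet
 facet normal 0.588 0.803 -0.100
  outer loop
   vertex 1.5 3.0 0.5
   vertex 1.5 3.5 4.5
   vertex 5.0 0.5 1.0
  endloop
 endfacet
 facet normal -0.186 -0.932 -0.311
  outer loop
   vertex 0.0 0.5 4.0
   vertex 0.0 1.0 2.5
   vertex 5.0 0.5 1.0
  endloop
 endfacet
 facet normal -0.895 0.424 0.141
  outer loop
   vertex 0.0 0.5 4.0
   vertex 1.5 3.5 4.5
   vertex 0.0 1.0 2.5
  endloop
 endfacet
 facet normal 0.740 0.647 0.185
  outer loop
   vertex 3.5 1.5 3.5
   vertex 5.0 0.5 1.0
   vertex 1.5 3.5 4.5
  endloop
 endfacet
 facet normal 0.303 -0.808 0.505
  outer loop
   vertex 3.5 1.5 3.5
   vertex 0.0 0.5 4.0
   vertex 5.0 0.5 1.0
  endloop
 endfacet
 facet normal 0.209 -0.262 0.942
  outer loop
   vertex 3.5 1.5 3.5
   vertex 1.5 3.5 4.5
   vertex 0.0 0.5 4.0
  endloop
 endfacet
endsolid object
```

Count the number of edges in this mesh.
12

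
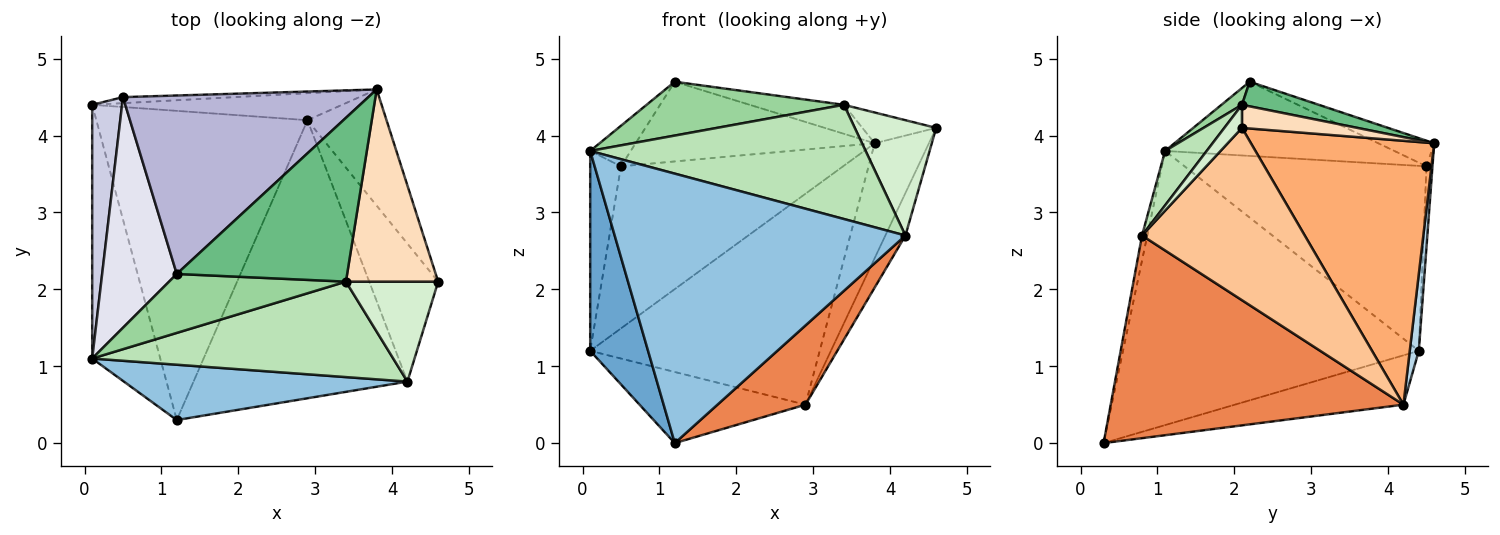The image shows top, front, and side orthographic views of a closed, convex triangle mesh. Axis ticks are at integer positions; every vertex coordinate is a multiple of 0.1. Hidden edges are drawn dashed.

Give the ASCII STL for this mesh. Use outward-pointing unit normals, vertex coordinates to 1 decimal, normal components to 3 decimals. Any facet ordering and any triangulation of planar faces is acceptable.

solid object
 facet normal -0.953 -0.187 -0.237
  outer loop
   vertex 0.1 4.4 1.2
   vertex 1.2 0.3 0.0
   vertex 0.1 1.1 3.8
  endloop
 endfacet
 facet normal -0.018 -0.979 0.201
  outer loop
   vertex 4.2 0.8 2.7
   vertex 0.1 1.1 3.8
   vertex 1.2 0.3 0.0
  endloop
 endfacet
 facet normal 0.039 0.991 -0.127
  outer loop
   vertex 2.9 4.2 0.5
   vertex 0.1 4.4 1.2
   vertex 3.8 4.6 3.9
  endloop
 endfacet
 facet normal -0.222 0.219 -0.950
  outer loop
   vertex 2.9 4.2 0.5
   vertex 1.2 0.3 0.0
   vertex 0.1 4.4 1.2
  endloop
 endfacet
 facet normal 0.674 -0.202 -0.711
  outer loop
   vertex 2.9 4.2 0.5
   vertex 4.2 0.8 2.7
   vertex 1.2 0.3 0.0
  endloop
 endfacet
 facet normal 0.922 0.273 -0.276
  outer loop
   vertex 2.9 4.2 0.5
   vertex 3.8 4.6 3.9
   vertex 4.6 2.1 4.1
  endloop
 endfacet
 facet normal 0.922 0.114 -0.369
  outer loop
   vertex 2.9 4.2 0.5
   vertex 4.6 2.1 4.1
   vertex 4.2 0.8 2.7
  endloop
 endfacet
 facet normal 0.240 0.153 0.959
  outer loop
   vertex 3.4 2.1 4.4
   vertex 4.6 2.1 4.1
   vertex 3.8 4.6 3.9
  endloop
 endfacet
 facet normal 0.141 0.172 0.975
  outer loop
   vertex 3.4 2.1 4.4
   vertex 3.8 4.6 3.9
   vertex 1.2 2.2 4.7
  endloop
 endfacet
 facet normal 0.070 -0.673 0.737
  outer loop
   vertex 3.4 2.1 4.4
   vertex 1.2 2.2 4.7
   vertex 0.1 1.1 3.8
  endloop
 endfacet
 facet normal 0.115 -0.762 0.637
  outer loop
   vertex 3.4 2.1 4.4
   vertex 0.1 1.1 3.8
   vertex 4.2 0.8 2.7
  endloop
 endfacet
 facet normal 0.162 -0.746 0.646
  outer loop
   vertex 3.4 2.1 4.4
   vertex 4.2 0.8 2.7
   vertex 4.6 2.1 4.1
  endloop
 endfacet
 facet normal -0.027 0.999 -0.037
  outer loop
   vertex 0.5 4.5 3.6
   vertex 3.8 4.6 3.9
   vertex 0.1 4.4 1.2
  endloop
 endfacet
 facet normal -0.095 0.406 0.909
  outer loop
   vertex 0.5 4.5 3.6
   vertex 1.2 2.2 4.7
   vertex 3.8 4.6 3.9
  endloop
 endfacet
 facet normal -0.980 0.125 0.158
  outer loop
   vertex 0.5 4.5 3.6
   vertex 0.1 4.4 1.2
   vertex 0.1 1.1 3.8
  endloop
 endfacet
 facet normal -0.700 0.124 0.704
  outer loop
   vertex 0.5 4.5 3.6
   vertex 0.1 1.1 3.8
   vertex 1.2 2.2 4.7
  endloop
 endfacet
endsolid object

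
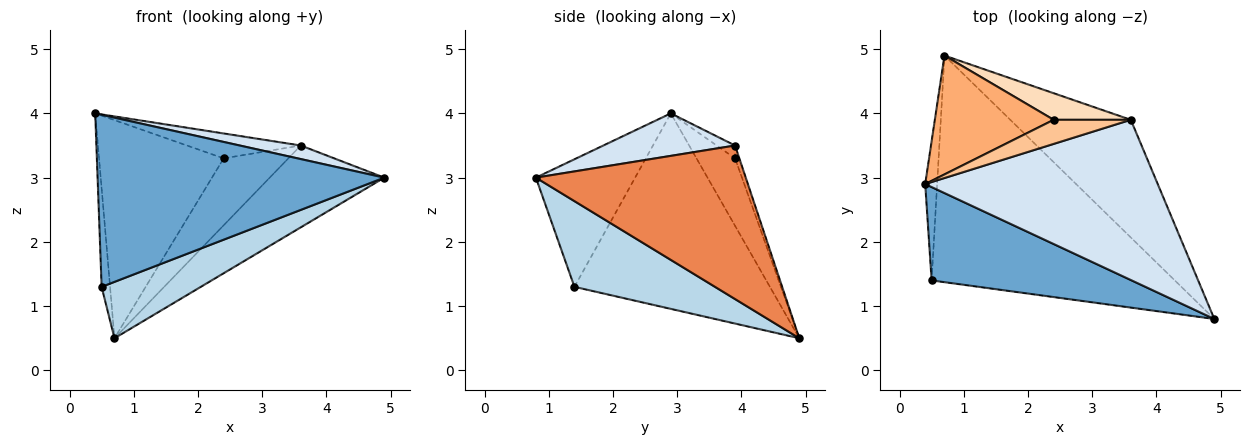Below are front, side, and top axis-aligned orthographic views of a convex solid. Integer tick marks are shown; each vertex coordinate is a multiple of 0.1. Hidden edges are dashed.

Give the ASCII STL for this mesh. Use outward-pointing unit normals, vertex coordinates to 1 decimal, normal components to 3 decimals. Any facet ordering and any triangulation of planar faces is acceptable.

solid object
 facet normal -0.291 -0.841 0.456
  outer loop
   vertex 0.5 1.4 1.3
   vertex 4.9 0.8 3.0
   vertex 0.4 2.9 4.0
  endloop
 endfacet
 facet normal -0.997 0.043 -0.061
  outer loop
   vertex 0.5 1.4 1.3
   vertex 0.4 2.9 4.0
   vertex 0.7 4.9 0.5
  endloop
 endfacet
 facet normal 0.324 -0.228 -0.918
  outer loop
   vertex 0.5 1.4 1.3
   vertex 0.7 4.9 0.5
   vertex 4.9 0.8 3.0
  endloop
 endfacet
 facet normal 0.179 -0.083 0.980
  outer loop
   vertex 3.6 3.9 3.5
   vertex 0.4 2.9 4.0
   vertex 4.9 0.8 3.0
  endloop
 endfacet
 facet normal 0.723 0.395 -0.567
  outer loop
   vertex 3.6 3.9 3.5
   vertex 4.9 0.8 3.0
   vertex 0.7 4.9 0.5
  endloop
 endfacet
 facet normal -0.262 0.847 0.462
  outer loop
   vertex 2.4 3.9 3.3
   vertex 0.7 4.9 0.5
   vertex 0.4 2.9 4.0
  endloop
 endfacet
 facet normal -0.115 0.714 0.691
  outer loop
   vertex 2.4 3.9 3.3
   vertex 0.4 2.9 4.0
   vertex 3.6 3.9 3.5
  endloop
 endfacet
 facet normal -0.061 0.928 0.369
  outer loop
   vertex 2.4 3.9 3.3
   vertex 3.6 3.9 3.5
   vertex 0.7 4.9 0.5
  endloop
 endfacet
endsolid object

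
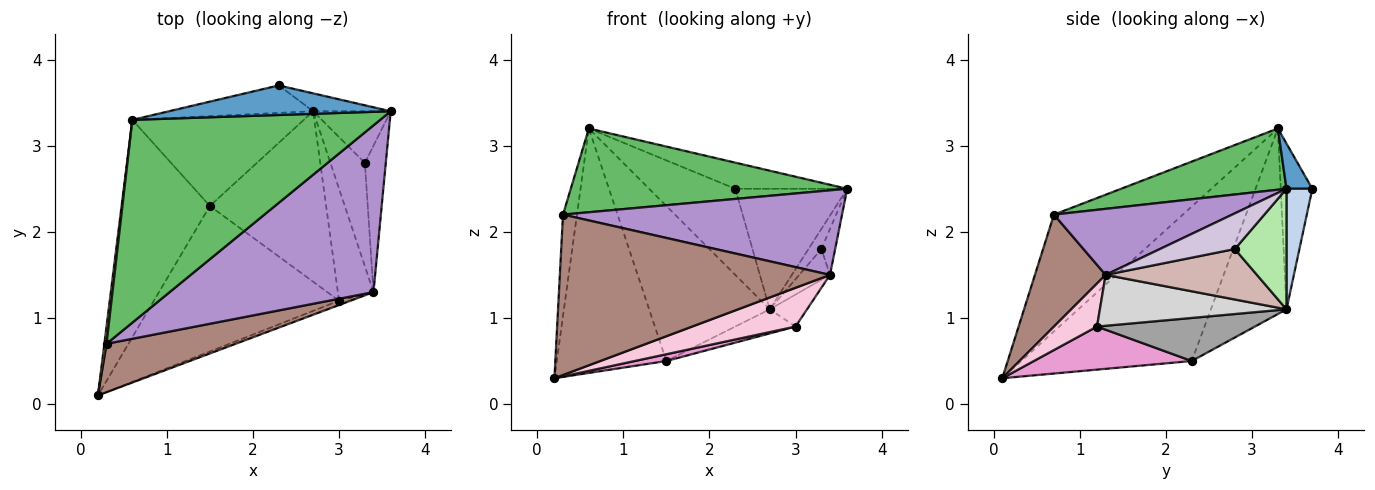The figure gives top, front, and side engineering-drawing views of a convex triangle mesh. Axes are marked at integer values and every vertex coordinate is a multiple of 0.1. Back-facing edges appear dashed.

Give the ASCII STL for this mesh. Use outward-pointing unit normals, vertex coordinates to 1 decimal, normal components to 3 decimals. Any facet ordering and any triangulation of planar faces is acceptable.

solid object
 facet normal 0.151 0.655 0.741
  outer loop
   vertex 2.3 3.7 2.5
   vertex 0.6 3.3 3.2
   vertex 3.6 3.4 2.5
  endloop
 endfacet
 facet normal 0.223 0.964 -0.143
  outer loop
   vertex 2.7 3.4 1.1
   vertex 2.3 3.7 2.5
   vertex 3.6 3.4 2.5
  endloop
 endfacet
 facet normal -0.330 0.899 -0.287
  outer loop
   vertex 2.7 3.4 1.1
   vertex 0.6 3.3 3.2
   vertex 2.3 3.7 2.5
  endloop
 endfacet
 facet normal -0.994 0.108 0.018
  outer loop
   vertex 0.3 0.7 2.2
   vertex 0.6 3.3 3.2
   vertex 0.2 0.1 0.3
  endloop
 endfacet
 facet normal 0.223 -0.372 0.901
  outer loop
   vertex 0.3 0.7 2.2
   vertex 3.6 3.4 2.5
   vertex 0.6 3.3 3.2
  endloop
 endfacet
 facet normal 0.823 0.206 -0.529
  outer loop
   vertex 3.3 2.8 1.8
   vertex 2.7 3.4 1.1
   vertex 3.6 3.4 2.5
  endloop
 endfacet
 facet normal -0.758 0.487 -0.433
  outer loop
   vertex 1.5 2.3 0.5
   vertex 0.2 0.1 0.3
   vertex 0.6 3.3 3.2
  endloop
 endfacet
 facet normal -0.477 0.761 -0.441
  outer loop
   vertex 1.5 2.3 0.5
   vertex 0.6 3.3 3.2
   vertex 2.7 3.4 1.1
  endloop
 endfacet
 facet normal 0.278 -0.434 0.857
  outer loop
   vertex 3.4 1.3 1.5
   vertex 3.6 3.4 2.5
   vertex 0.3 0.7 2.2
  endloop
 endfacet
 facet normal 0.852 0.157 -0.499
  outer loop
   vertex 3.4 1.3 1.5
   vertex 3.3 2.8 1.8
   vertex 3.6 3.4 2.5
  endloop
 endfacet
 facet normal 0.243 -0.929 0.280
  outer loop
   vertex 3.4 1.3 1.5
   vertex 0.3 0.7 2.2
   vertex 0.2 0.1 0.3
  endloop
 endfacet
 facet normal 0.814 0.166 -0.556
  outer loop
   vertex 3.4 1.3 1.5
   vertex 2.7 3.4 1.1
   vertex 3.3 2.8 1.8
  endloop
 endfacet
 facet normal 0.226 -0.045 -0.973
  outer loop
   vertex 3.0 1.2 0.9
   vertex 0.2 0.1 0.3
   vertex 1.5 2.3 0.5
  endloop
 endfacet
 facet normal 0.383 -0.918 -0.102
  outer loop
   vertex 3.0 1.2 0.9
   vertex 3.4 1.3 1.5
   vertex 0.2 0.1 0.3
  endloop
 endfacet
 facet normal 0.344 0.131 -0.930
  outer loop
   vertex 3.0 1.2 0.9
   vertex 1.5 2.3 0.5
   vertex 2.7 3.4 1.1
  endloop
 endfacet
 facet normal 0.808 0.162 -0.566
  outer loop
   vertex 3.0 1.2 0.9
   vertex 2.7 3.4 1.1
   vertex 3.4 1.3 1.5
  endloop
 endfacet
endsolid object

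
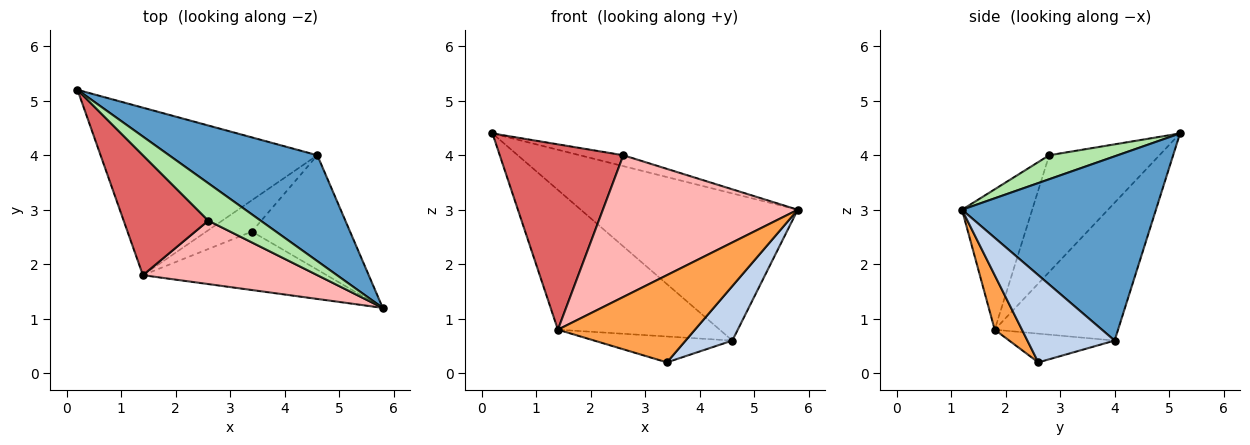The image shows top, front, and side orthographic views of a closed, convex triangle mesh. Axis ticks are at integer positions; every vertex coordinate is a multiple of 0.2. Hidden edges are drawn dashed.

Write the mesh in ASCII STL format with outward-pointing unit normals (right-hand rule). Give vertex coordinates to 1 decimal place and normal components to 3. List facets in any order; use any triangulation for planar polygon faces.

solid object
 facet normal 0.587 0.657 0.473
  outer loop
   vertex 4.6 4.0 0.6
   vertex 0.2 5.2 4.4
   vertex 5.8 1.2 3.0
  endloop
 endfacet
 facet normal 0.626 -0.335 -0.704
  outer loop
   vertex 4.6 4.0 0.6
   vertex 5.8 1.2 3.0
   vertex 3.4 2.6 0.2
  endloop
 endfacet
 facet normal 0.163 -0.819 -0.549
  outer loop
   vertex 1.4 1.8 0.8
   vertex 3.4 2.6 0.2
   vertex 5.8 1.2 3.0
  endloop
 endfacet
 facet normal -0.439 0.576 -0.690
  outer loop
   vertex 1.4 1.8 0.8
   vertex 0.2 5.2 4.4
   vertex 4.6 4.0 0.6
  endloop
 endfacet
 facet normal -0.437 0.573 -0.693
  outer loop
   vertex 1.4 1.8 0.8
   vertex 4.6 4.0 0.6
   vertex 3.4 2.6 0.2
  endloop
 endfacet
 facet normal 0.403 0.256 0.879
  outer loop
   vertex 2.6 2.8 4.0
   vertex 5.8 1.2 3.0
   vertex 0.2 5.2 4.4
  endloop
 endfacet
 facet normal -0.600 -0.672 0.435
  outer loop
   vertex 2.6 2.8 4.0
   vertex 0.2 5.2 4.4
   vertex 1.4 1.8 0.8
  endloop
 endfacet
 facet normal -0.312 -0.867 0.388
  outer loop
   vertex 2.6 2.8 4.0
   vertex 1.4 1.8 0.8
   vertex 5.8 1.2 3.0
  endloop
 endfacet
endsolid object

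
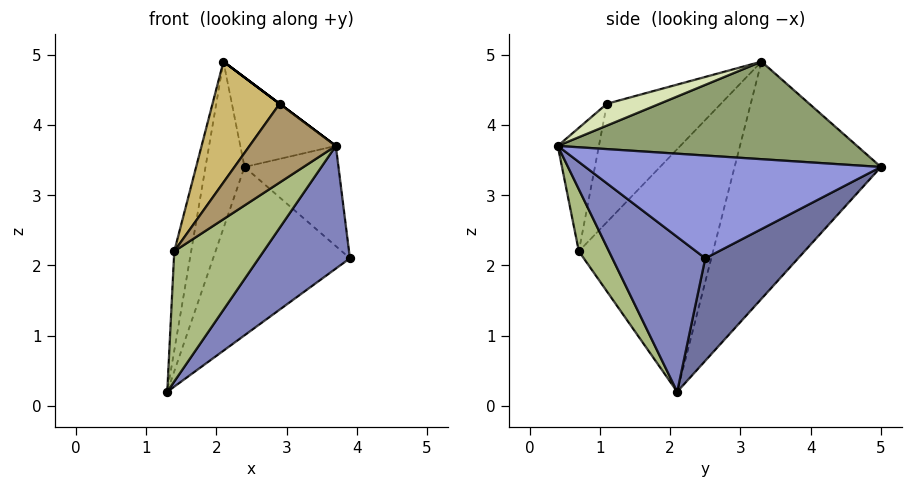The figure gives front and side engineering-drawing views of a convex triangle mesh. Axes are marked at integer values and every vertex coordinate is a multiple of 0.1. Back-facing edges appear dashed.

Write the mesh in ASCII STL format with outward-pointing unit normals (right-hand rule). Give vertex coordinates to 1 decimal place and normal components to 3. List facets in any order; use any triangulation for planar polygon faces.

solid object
 facet normal 0.409 0.602 -0.686
  outer loop
   vertex 2.4 5.0 3.4
   vertex 3.9 2.5 2.1
   vertex 1.3 2.1 0.2
  endloop
 endfacet
 facet normal 0.550 -0.539 -0.639
  outer loop
   vertex 3.7 0.4 3.7
   vertex 1.3 2.1 0.2
   vertex 3.9 2.5 2.1
  endloop
 endfacet
 facet normal 0.847 0.269 0.459
  outer loop
   vertex 3.7 0.4 3.7
   vertex 3.9 2.5 2.1
   vertex 2.4 5.0 3.4
  endloop
 endfacet
 facet normal -0.962 0.256 0.098
  outer loop
   vertex 2.1 3.3 4.9
   vertex 2.4 5.0 3.4
   vertex 1.3 2.1 0.2
  endloop
 endfacet
 facet normal 0.840 0.268 0.472
  outer loop
   vertex 2.1 3.3 4.9
   vertex 3.7 0.4 3.7
   vertex 2.4 5.0 3.4
  endloop
 endfacet
 facet normal 0.264 -0.784 -0.562
  outer loop
   vertex 1.4 0.7 2.2
   vertex 1.3 2.1 0.2
   vertex 3.7 0.4 3.7
  endloop
 endfacet
 facet normal -0.983 0.124 0.136
  outer loop
   vertex 1.4 0.7 2.2
   vertex 2.1 3.3 4.9
   vertex 1.3 2.1 0.2
  endloop
 endfacet
 facet normal 0.600 0.000 0.800
  outer loop
   vertex 2.9 1.1 4.3
   vertex 3.7 0.4 3.7
   vertex 2.1 3.3 4.9
  endloop
 endfacet
 facet normal -0.388 -0.814 0.432
  outer loop
   vertex 2.9 1.1 4.3
   vertex 1.4 0.7 2.2
   vertex 3.7 0.4 3.7
  endloop
 endfacet
 facet normal -0.702 -0.413 0.580
  outer loop
   vertex 2.9 1.1 4.3
   vertex 2.1 3.3 4.9
   vertex 1.4 0.7 2.2
  endloop
 endfacet
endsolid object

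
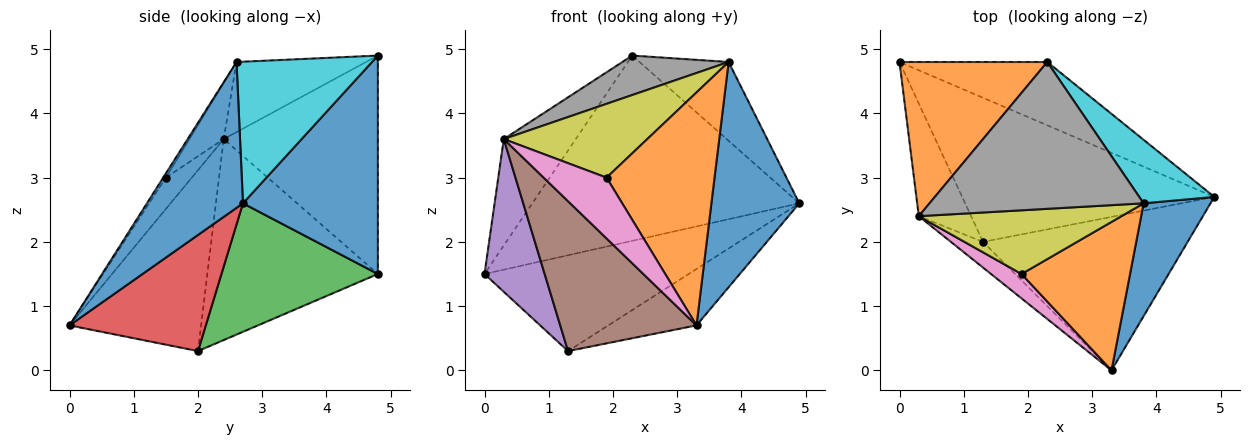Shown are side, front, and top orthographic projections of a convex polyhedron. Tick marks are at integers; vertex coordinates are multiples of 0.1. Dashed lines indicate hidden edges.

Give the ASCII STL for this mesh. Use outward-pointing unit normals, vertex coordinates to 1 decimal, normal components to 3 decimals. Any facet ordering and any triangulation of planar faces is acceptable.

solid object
 facet normal 0.431 0.854 -0.292
  outer loop
   vertex 2.3 4.8 4.9
   vertex 4.9 2.7 2.6
   vertex 0.0 4.8 1.5
  endloop
 endfacet
 facet normal -0.773 0.361 0.523
  outer loop
   vertex 0.3 2.4 3.6
   vertex 2.3 4.8 4.9
   vertex 0.0 4.8 1.5
  endloop
 endfacet
 facet normal 0.391 0.510 -0.766
  outer loop
   vertex 1.3 2.0 0.3
   vertex 0.0 4.8 1.5
   vertex 4.9 2.7 2.6
  endloop
 endfacet
 facet normal 0.470 0.304 -0.828
  outer loop
   vertex 1.3 2.0 0.3
   vertex 4.9 2.7 2.6
   vertex 3.3 0.0 0.7
  endloop
 endfacet
 facet normal -0.916 -0.323 -0.238
  outer loop
   vertex 1.3 2.0 0.3
   vertex 0.3 2.4 3.6
   vertex 0.0 4.8 1.5
  endloop
 endfacet
 facet normal -0.689 -0.714 -0.122
  outer loop
   vertex 1.3 2.0 0.3
   vertex 3.3 0.0 0.7
   vertex 0.3 2.4 3.6
  endloop
 endfacet
 facet normal -0.357 -0.867 0.348
  outer loop
   vertex 1.9 1.5 3.0
   vertex 0.3 2.4 3.6
   vertex 3.3 0.0 0.7
  endloop
 endfacet
 facet normal -0.302 -0.247 0.921
  outer loop
   vertex 3.8 2.6 4.8
   vertex 2.3 4.8 4.9
   vertex 0.3 2.4 3.6
  endloop
 endfacet
 facet normal -0.178 -0.745 0.643
  outer loop
   vertex 3.8 2.6 4.8
   vertex 0.3 2.4 3.6
   vertex 1.9 1.5 3.0
  endloop
 endfacet
 facet normal 0.764 0.502 0.405
  outer loop
   vertex 3.8 2.6 4.8
   vertex 4.9 2.7 2.6
   vertex 2.3 4.8 4.9
  endloop
 endfacet
 facet normal 0.699 -0.640 0.320
  outer loop
   vertex 3.8 2.6 4.8
   vertex 3.3 0.0 0.7
   vertex 4.9 2.7 2.6
  endloop
 endfacet
 facet normal -0.021 -0.843 0.537
  outer loop
   vertex 3.8 2.6 4.8
   vertex 1.9 1.5 3.0
   vertex 3.3 0.0 0.7
  endloop
 endfacet
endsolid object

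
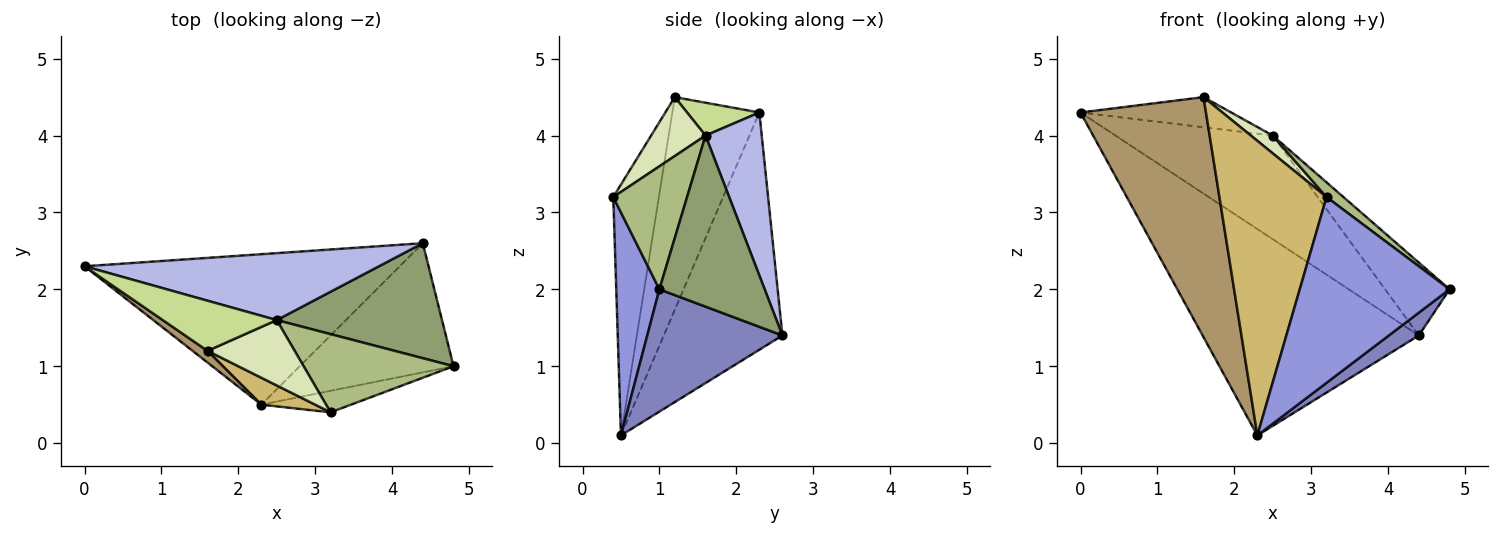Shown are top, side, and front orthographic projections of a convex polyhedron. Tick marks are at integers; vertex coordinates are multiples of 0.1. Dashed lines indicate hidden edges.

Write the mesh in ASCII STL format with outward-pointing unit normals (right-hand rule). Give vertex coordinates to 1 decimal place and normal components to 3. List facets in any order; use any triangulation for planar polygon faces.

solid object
 facet normal -0.405 0.739 -0.539
  outer loop
   vertex 2.3 0.5 0.1
   vertex 0.0 2.3 4.3
   vertex 4.4 2.6 1.4
  endloop
 endfacet
 facet normal 0.617 -0.137 -0.775
  outer loop
   vertex 2.3 0.5 0.1
   vertex 4.4 2.6 1.4
   vertex 4.8 1.0 2.0
  endloop
 endfacet
 facet normal 0.275 -0.955 -0.111
  outer loop
   vertex 3.2 0.4 3.2
   vertex 2.3 0.5 0.1
   vertex 4.8 1.0 2.0
  endloop
 endfacet
 facet normal 0.288 0.805 0.520
  outer loop
   vertex 2.5 1.6 4.0
   vertex 4.4 2.6 1.4
   vertex 0.0 2.3 4.3
  endloop
 endfacet
 facet normal 0.658 0.403 0.636
  outer loop
   vertex 2.5 1.6 4.0
   vertex 4.8 1.0 2.0
   vertex 4.4 2.6 1.4
  endloop
 endfacet
 facet normal 0.628 -0.144 0.765
  outer loop
   vertex 2.5 1.6 4.0
   vertex 3.2 0.4 3.2
   vertex 4.8 1.0 2.0
  endloop
 endfacet
 facet normal 0.240 0.500 0.832
  outer loop
   vertex 1.6 1.2 4.5
   vertex 2.5 1.6 4.0
   vertex 0.0 2.3 4.3
  endloop
 endfacet
 facet normal 0.547 -0.220 0.808
  outer loop
   vertex 1.6 1.2 4.5
   vertex 3.2 0.4 3.2
   vertex 2.5 1.6 4.0
  endloop
 endfacet
 facet normal -0.569 -0.821 0.040
  outer loop
   vertex 1.6 1.2 4.5
   vertex 0.0 2.3 4.3
   vertex 2.3 0.5 0.1
  endloop
 endfacet
 facet normal -0.390 -0.917 0.084
  outer loop
   vertex 1.6 1.2 4.5
   vertex 2.3 0.5 0.1
   vertex 3.2 0.4 3.2
  endloop
 endfacet
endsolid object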